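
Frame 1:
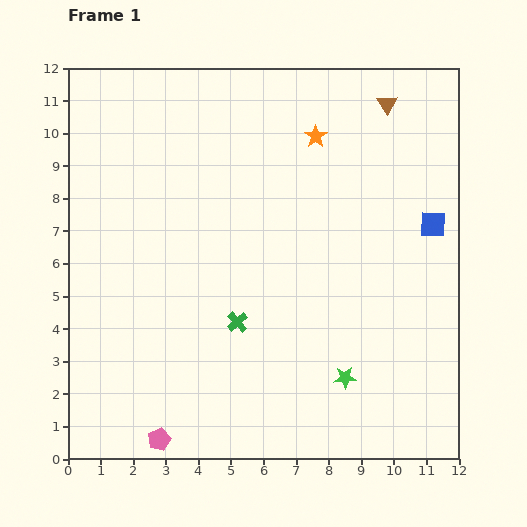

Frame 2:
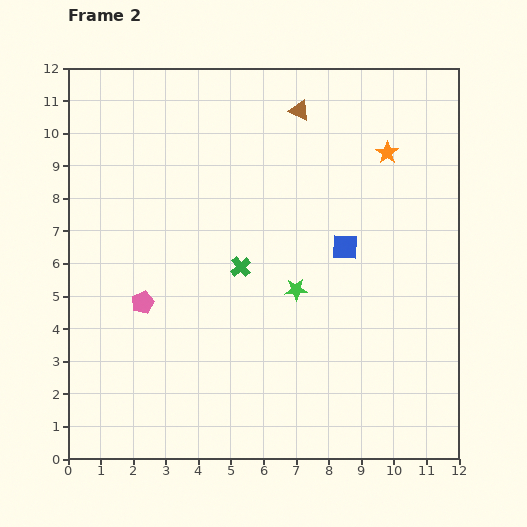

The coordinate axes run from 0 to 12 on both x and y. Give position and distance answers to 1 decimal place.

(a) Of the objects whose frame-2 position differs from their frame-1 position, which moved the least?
the green cross

(moved 1.7)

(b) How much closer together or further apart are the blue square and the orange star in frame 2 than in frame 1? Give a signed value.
-1.3

Distance in frame 1: 4.5. Distance in frame 2: 3.2.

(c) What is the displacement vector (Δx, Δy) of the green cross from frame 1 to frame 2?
(0.1, 1.7)

The green cross was at (5.2, 4.2) in frame 1 and (5.3, 5.9) in frame 2.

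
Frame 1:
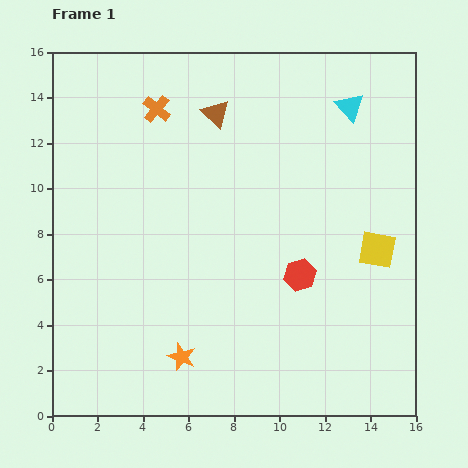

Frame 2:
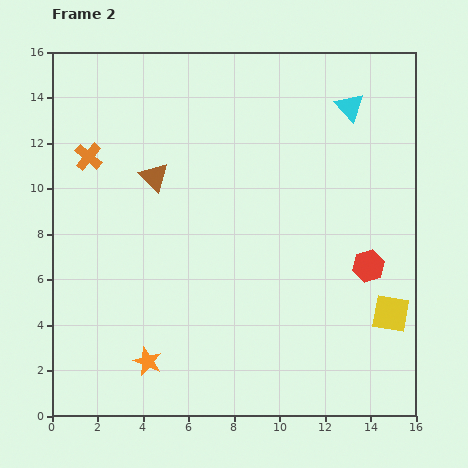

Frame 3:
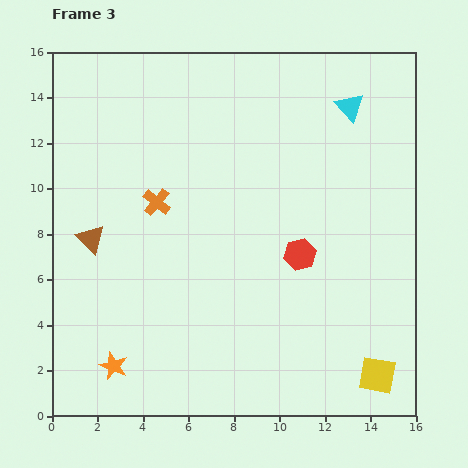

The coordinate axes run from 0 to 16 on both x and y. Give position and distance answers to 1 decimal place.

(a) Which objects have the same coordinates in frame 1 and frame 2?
the cyan triangle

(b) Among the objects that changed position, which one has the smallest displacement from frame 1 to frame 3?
the red hexagon

(moved 0.9)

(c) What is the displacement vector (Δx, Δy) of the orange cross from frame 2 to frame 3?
(3.0, -2.0)

The orange cross was at (1.6, 11.4) in frame 2 and (4.6, 9.4) in frame 3.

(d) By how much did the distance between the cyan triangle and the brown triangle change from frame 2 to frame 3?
+3.7

Distance in frame 2: 9.1. Distance in frame 3: 12.8.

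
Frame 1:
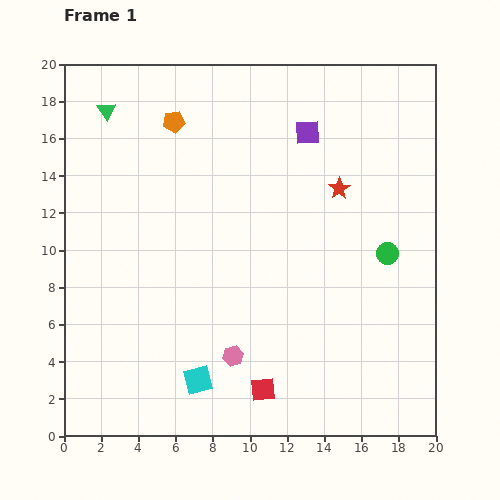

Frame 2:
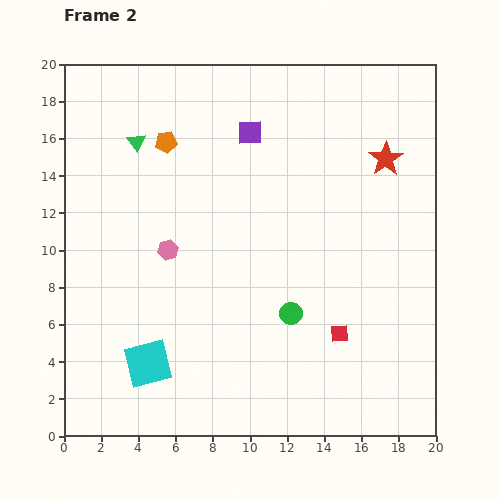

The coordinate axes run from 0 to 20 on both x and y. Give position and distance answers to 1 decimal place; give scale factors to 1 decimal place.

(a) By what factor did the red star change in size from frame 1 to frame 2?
1.6×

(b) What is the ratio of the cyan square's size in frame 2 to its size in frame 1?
1.7×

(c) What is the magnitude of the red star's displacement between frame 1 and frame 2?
3.0

The red star moved from (14.8, 13.3) to (17.3, 14.9), a distance of √(2.5² + 1.6²) ≈ 3.0.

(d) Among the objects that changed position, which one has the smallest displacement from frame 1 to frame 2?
the orange pentagon

(moved 1.2)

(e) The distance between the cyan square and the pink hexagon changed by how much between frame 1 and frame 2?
+3.9

Distance in frame 1: 2.3. Distance in frame 2: 6.2.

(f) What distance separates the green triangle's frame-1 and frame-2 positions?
2.3

The green triangle moved from (2.3, 17.5) to (3.9, 15.8), a distance of √(1.6² + 1.7²) ≈ 2.3.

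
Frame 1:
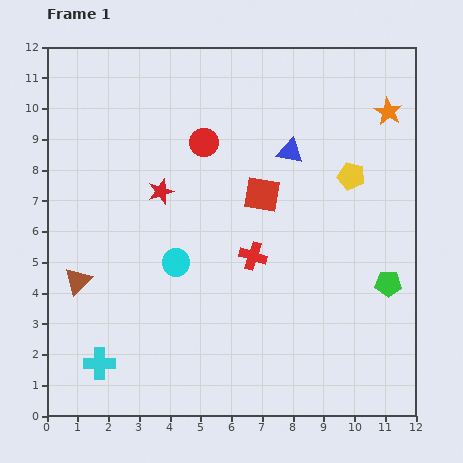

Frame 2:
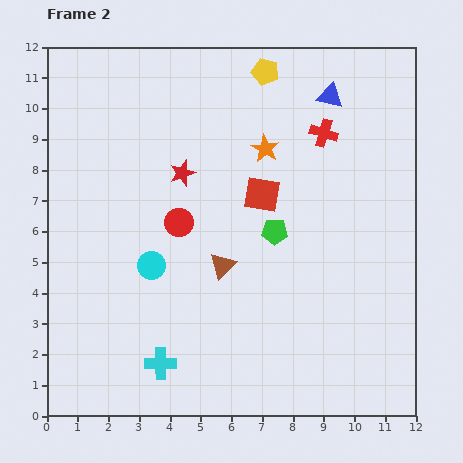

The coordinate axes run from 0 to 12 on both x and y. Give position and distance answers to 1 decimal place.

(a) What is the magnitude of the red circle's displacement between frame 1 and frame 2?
2.7

The red circle moved from (5.1, 8.9) to (4.3, 6.3), a distance of √(0.8² + 2.6²) ≈ 2.7.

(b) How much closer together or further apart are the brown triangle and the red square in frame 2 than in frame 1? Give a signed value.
-4.0

Distance in frame 1: 6.6. Distance in frame 2: 2.6.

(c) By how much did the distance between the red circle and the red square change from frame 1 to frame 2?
+0.3

Distance in frame 1: 2.5. Distance in frame 2: 2.8.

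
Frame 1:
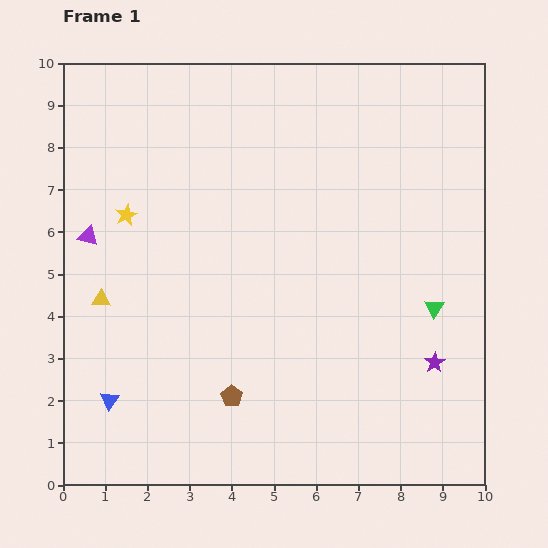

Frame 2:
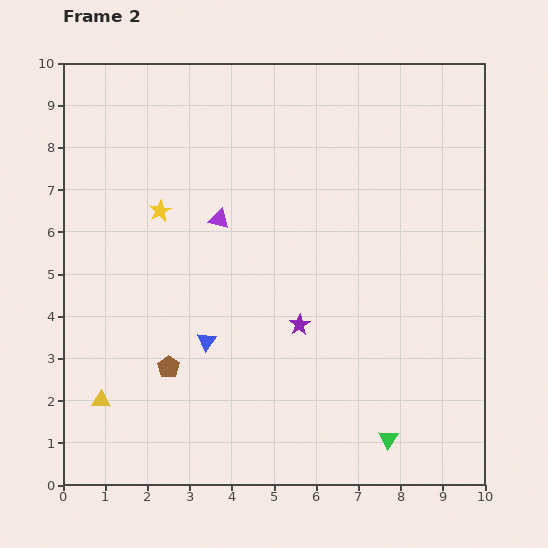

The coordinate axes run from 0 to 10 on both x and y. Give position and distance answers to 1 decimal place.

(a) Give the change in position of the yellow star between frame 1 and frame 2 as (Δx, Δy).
(0.8, 0.1)

The yellow star was at (1.5, 6.4) in frame 1 and (2.3, 6.5) in frame 2.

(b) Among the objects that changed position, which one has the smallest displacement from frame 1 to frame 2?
the yellow star

(moved 0.8)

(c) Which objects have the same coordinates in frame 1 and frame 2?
none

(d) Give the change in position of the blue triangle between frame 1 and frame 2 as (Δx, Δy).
(2.3, 1.4)

The blue triangle was at (1.1, 2.0) in frame 1 and (3.4, 3.4) in frame 2.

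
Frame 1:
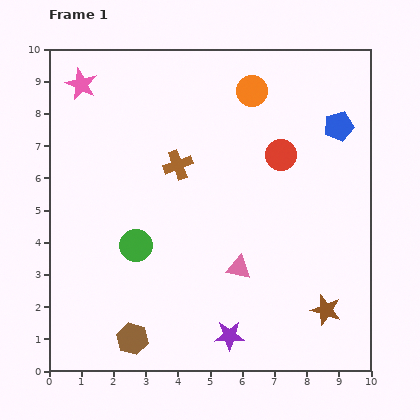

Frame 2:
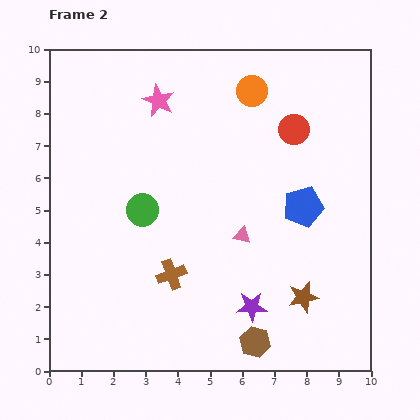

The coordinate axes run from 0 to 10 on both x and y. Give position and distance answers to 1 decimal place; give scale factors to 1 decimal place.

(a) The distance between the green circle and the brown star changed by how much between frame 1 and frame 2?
-0.5

Distance in frame 1: 6.2. Distance in frame 2: 5.7.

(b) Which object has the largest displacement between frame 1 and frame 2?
the brown hexagon

(moved 3.8; next 3.4)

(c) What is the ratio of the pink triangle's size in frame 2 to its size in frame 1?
0.7×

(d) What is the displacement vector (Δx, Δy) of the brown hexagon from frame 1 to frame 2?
(3.8, -0.1)

The brown hexagon was at (2.6, 1.0) in frame 1 and (6.4, 0.9) in frame 2.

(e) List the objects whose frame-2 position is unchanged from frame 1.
the orange circle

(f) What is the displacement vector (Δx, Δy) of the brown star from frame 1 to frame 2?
(-0.7, 0.4)

The brown star was at (8.6, 1.9) in frame 1 and (7.9, 2.3) in frame 2.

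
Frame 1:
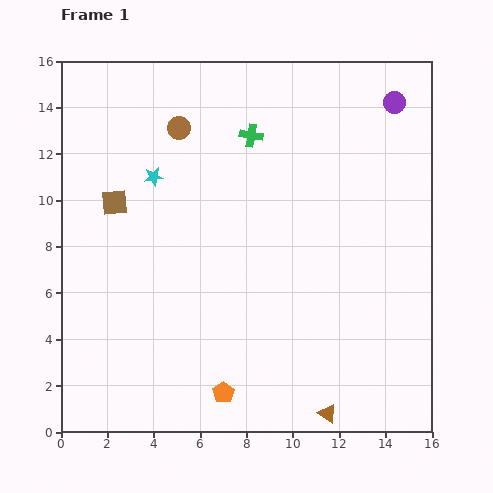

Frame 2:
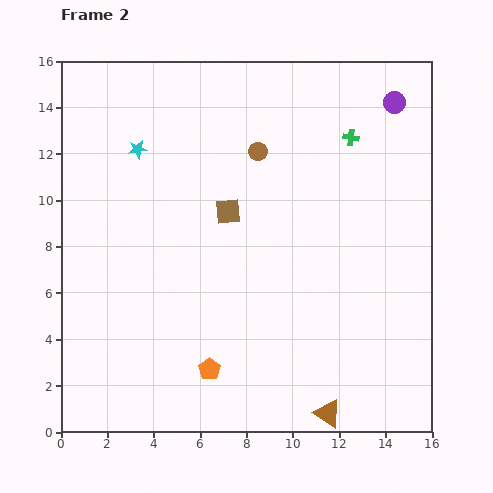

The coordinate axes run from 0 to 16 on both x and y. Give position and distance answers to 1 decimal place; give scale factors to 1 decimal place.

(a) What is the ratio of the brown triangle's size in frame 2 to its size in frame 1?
1.5×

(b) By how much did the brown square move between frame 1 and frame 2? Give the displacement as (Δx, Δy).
(4.9, -0.4)

The brown square was at (2.3, 9.9) in frame 1 and (7.2, 9.5) in frame 2.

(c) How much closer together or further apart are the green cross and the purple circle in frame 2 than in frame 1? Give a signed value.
-4.0

Distance in frame 1: 6.4. Distance in frame 2: 2.4.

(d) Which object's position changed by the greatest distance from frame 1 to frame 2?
the brown square

(moved 4.9; next 4.3)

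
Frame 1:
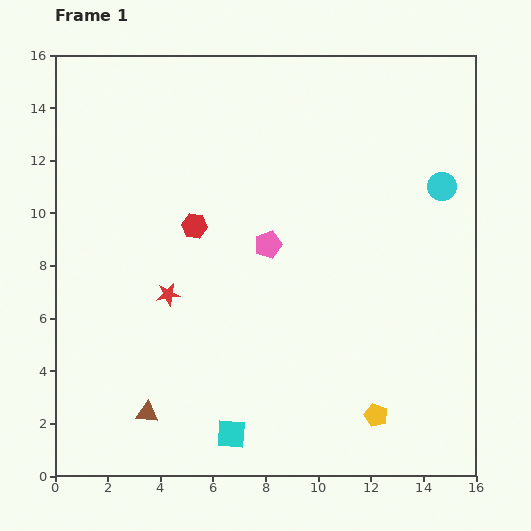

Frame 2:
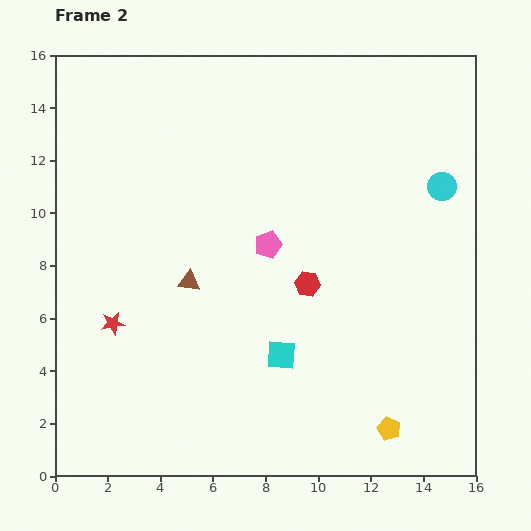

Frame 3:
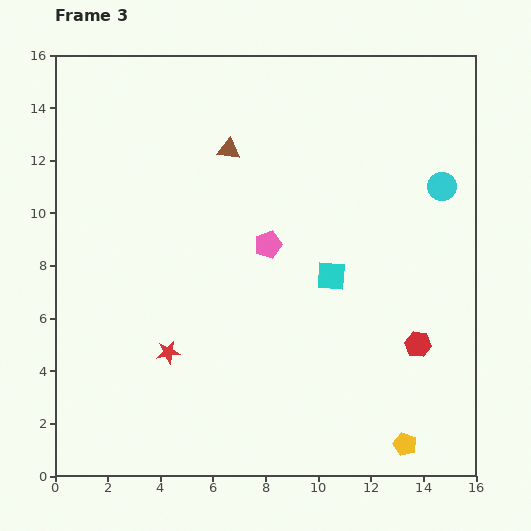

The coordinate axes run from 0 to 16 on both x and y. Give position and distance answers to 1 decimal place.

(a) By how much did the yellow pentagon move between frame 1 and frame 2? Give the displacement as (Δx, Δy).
(0.5, -0.5)

The yellow pentagon was at (12.2, 2.3) in frame 1 and (12.7, 1.8) in frame 2.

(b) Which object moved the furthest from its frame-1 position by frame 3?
the brown triangle

(moved 10.5; next 9.6)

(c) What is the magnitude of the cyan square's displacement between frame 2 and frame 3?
3.6

The cyan square moved from (8.6, 4.6) to (10.5, 7.6), a distance of √(1.9² + 3.0²) ≈ 3.6.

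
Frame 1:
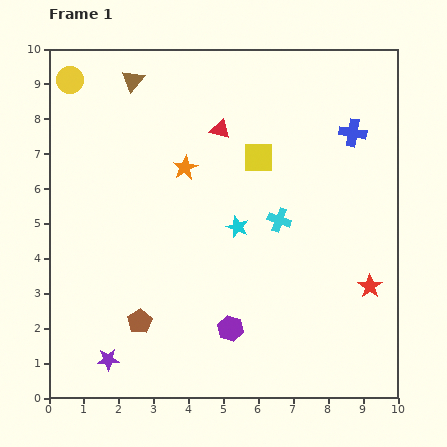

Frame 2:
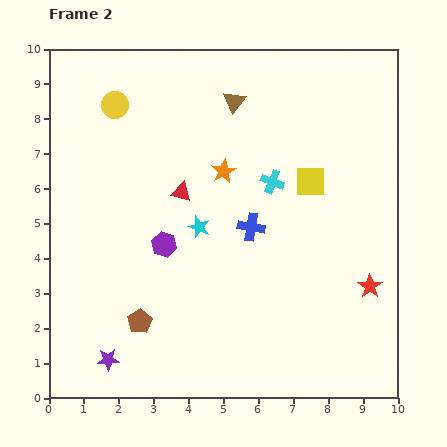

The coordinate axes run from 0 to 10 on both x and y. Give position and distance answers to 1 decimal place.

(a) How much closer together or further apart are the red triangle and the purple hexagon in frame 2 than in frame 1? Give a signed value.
-4.1

Distance in frame 1: 5.7. Distance in frame 2: 1.6.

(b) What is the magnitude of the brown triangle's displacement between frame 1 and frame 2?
3.0

The brown triangle moved from (2.4, 9.1) to (5.3, 8.5), a distance of √(2.9² + 0.6²) ≈ 3.0.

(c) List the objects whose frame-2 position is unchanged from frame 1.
the purple star, the brown pentagon, the red star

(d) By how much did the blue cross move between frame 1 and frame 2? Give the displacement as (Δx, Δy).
(-2.9, -2.7)

The blue cross was at (8.7, 7.6) in frame 1 and (5.8, 4.9) in frame 2.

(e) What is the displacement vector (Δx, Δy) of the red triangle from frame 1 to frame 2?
(-1.1, -1.8)

The red triangle was at (4.9, 7.7) in frame 1 and (3.8, 5.9) in frame 2.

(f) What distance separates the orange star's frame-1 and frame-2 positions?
1.1

The orange star moved from (3.9, 6.6) to (5.0, 6.5), a distance of √(1.1² + 0.1²) ≈ 1.1.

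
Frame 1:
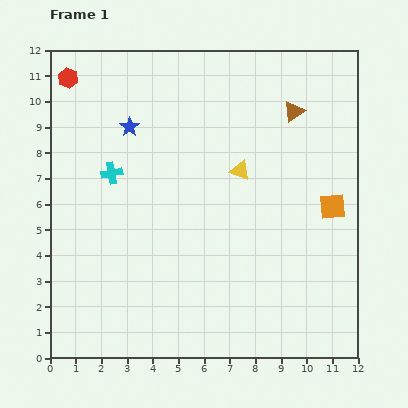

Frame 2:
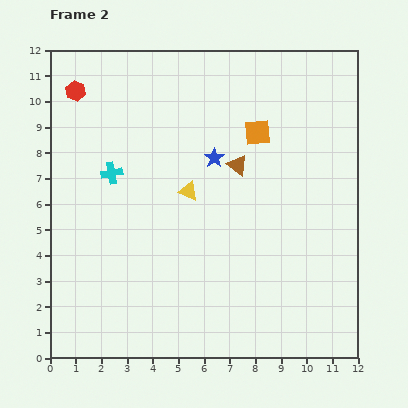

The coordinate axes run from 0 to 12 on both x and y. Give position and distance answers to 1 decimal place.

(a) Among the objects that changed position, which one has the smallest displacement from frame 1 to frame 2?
the red hexagon

(moved 0.6)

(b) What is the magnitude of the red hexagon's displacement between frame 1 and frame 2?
0.6

The red hexagon moved from (0.7, 10.9) to (1.0, 10.4), a distance of √(0.3² + 0.5²) ≈ 0.6.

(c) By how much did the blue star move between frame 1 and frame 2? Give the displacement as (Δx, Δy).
(3.3, -1.2)

The blue star was at (3.1, 9.0) in frame 1 and (6.4, 7.8) in frame 2.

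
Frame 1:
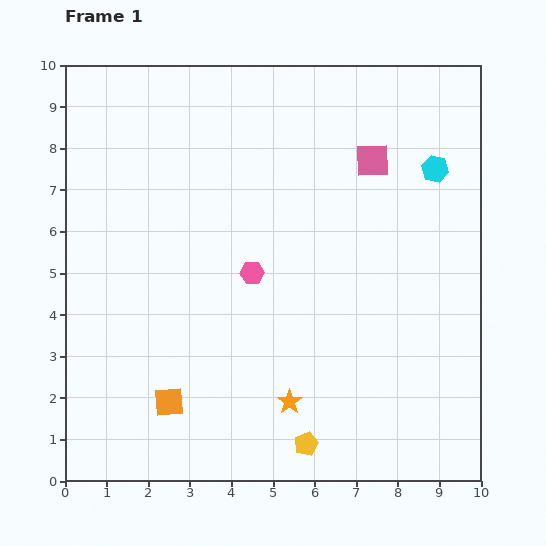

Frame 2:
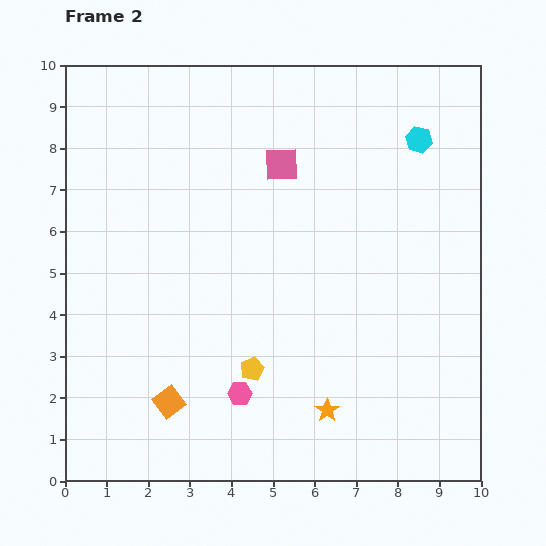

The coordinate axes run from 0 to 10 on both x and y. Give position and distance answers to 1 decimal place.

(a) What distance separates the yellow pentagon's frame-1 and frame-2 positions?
2.2

The yellow pentagon moved from (5.8, 0.9) to (4.5, 2.7), a distance of √(1.3² + 1.8²) ≈ 2.2.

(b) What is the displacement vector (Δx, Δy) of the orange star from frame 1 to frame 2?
(0.9, -0.2)

The orange star was at (5.4, 1.9) in frame 1 and (6.3, 1.7) in frame 2.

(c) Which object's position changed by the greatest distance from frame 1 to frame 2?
the pink hexagon

(moved 2.9; next 2.2)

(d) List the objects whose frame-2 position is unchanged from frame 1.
the orange square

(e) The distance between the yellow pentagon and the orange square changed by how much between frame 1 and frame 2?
-1.2

Distance in frame 1: 3.4. Distance in frame 2: 2.2.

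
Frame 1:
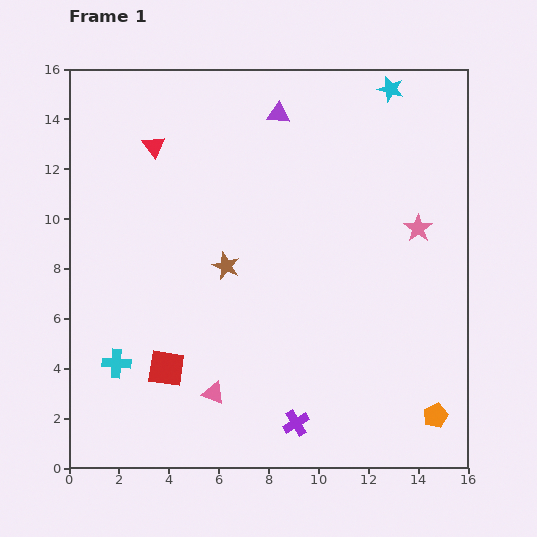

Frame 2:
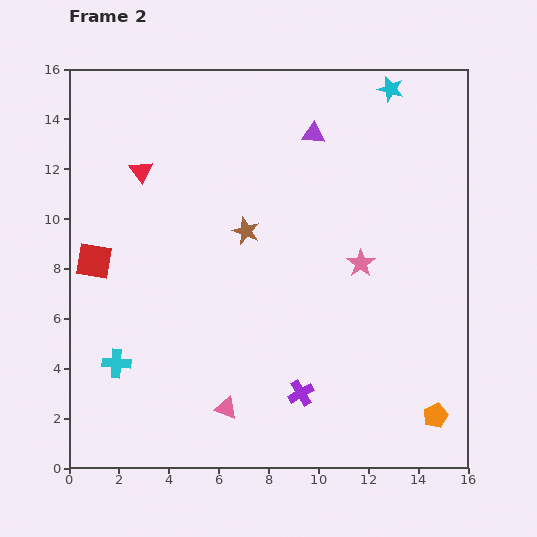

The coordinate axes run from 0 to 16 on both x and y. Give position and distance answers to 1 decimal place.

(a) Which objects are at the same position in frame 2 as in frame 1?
the cyan star, the cyan cross, the orange pentagon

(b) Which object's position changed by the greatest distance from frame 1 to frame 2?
the red square

(moved 5.2; next 2.7)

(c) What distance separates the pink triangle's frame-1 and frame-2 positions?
0.8

The pink triangle moved from (5.8, 3.0) to (6.3, 2.4), a distance of √(0.5² + 0.6²) ≈ 0.8.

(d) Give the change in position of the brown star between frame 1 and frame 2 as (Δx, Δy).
(0.8, 1.4)

The brown star was at (6.3, 8.1) in frame 1 and (7.1, 9.5) in frame 2.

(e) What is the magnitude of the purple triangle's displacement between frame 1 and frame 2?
1.6

The purple triangle moved from (8.4, 14.2) to (9.8, 13.4), a distance of √(1.4² + 0.8²) ≈ 1.6.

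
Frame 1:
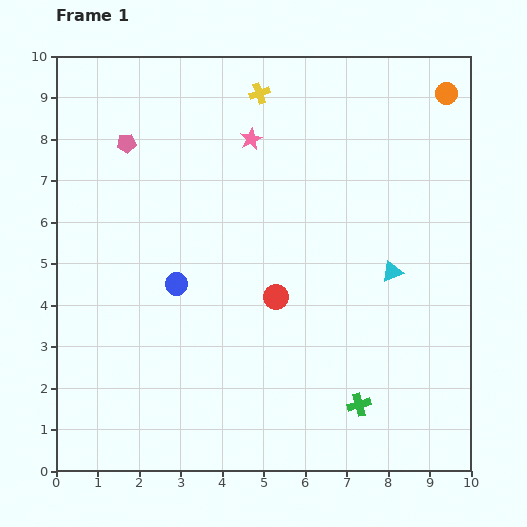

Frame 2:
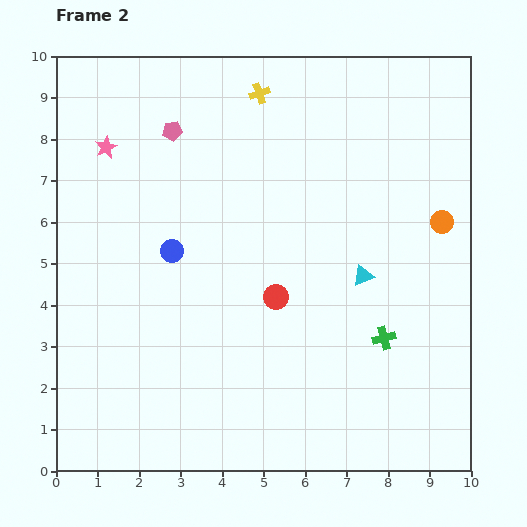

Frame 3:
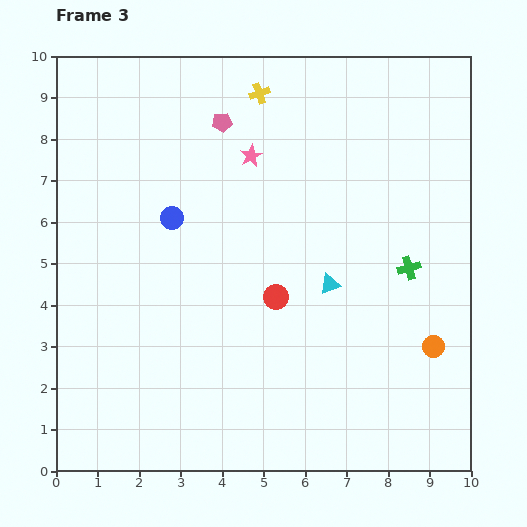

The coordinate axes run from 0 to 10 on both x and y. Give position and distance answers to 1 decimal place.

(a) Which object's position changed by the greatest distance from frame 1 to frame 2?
the pink star

(moved 3.5; next 3.1)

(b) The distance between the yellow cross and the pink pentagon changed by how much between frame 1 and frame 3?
-2.3

Distance in frame 1: 3.4. Distance in frame 3: 1.1.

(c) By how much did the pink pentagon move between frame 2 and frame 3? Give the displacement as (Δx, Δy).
(1.2, 0.2)

The pink pentagon was at (2.8, 8.2) in frame 2 and (4.0, 8.4) in frame 3.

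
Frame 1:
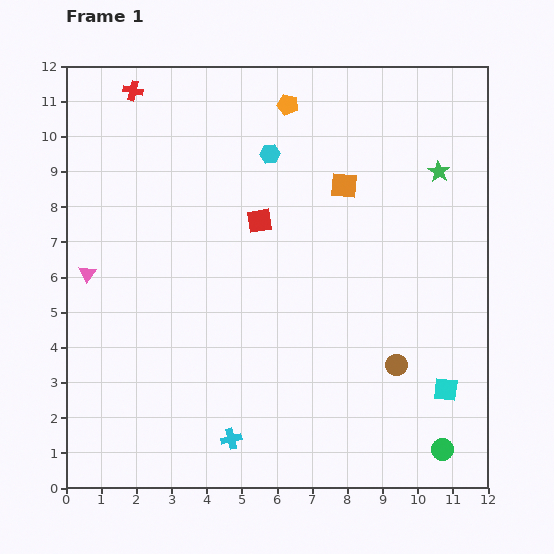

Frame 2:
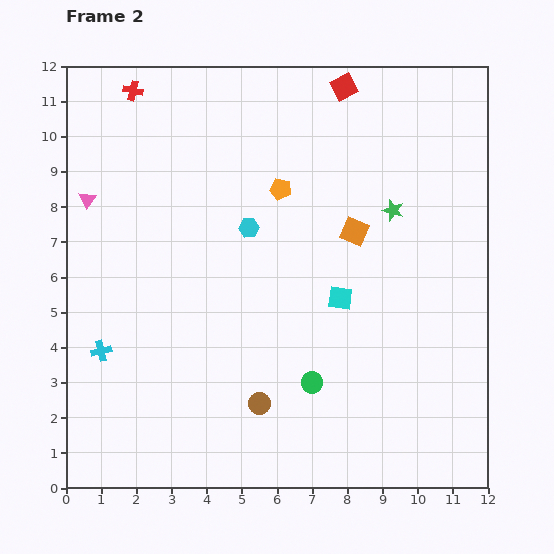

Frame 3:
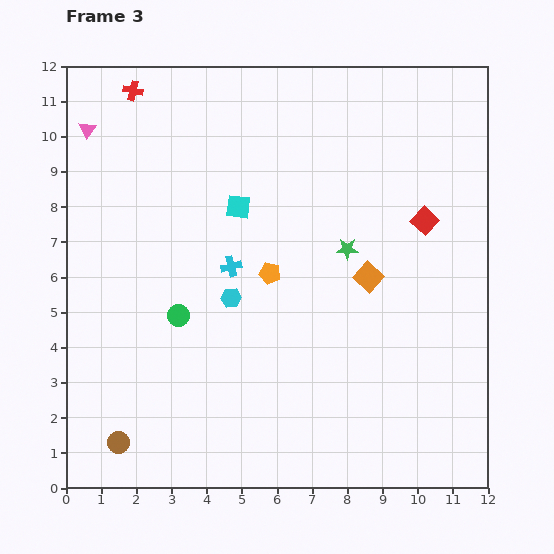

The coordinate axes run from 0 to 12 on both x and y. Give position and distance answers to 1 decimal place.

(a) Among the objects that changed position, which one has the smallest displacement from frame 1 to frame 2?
the orange square

(moved 1.3)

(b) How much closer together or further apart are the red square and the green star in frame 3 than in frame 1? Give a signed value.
-3.0

Distance in frame 1: 5.3. Distance in frame 3: 2.3.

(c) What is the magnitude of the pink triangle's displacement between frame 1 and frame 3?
4.1

The pink triangle moved from (0.6, 6.1) to (0.6, 10.2), a distance of √(0.0² + 4.1²) ≈ 4.1.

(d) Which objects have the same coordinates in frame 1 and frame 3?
the red cross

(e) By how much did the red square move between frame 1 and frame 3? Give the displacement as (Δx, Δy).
(4.7, 0.0)

The red square was at (5.5, 7.6) in frame 1 and (10.2, 7.6) in frame 3.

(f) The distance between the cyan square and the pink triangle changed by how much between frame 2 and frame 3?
-2.9

Distance in frame 2: 7.7. Distance in frame 3: 4.8.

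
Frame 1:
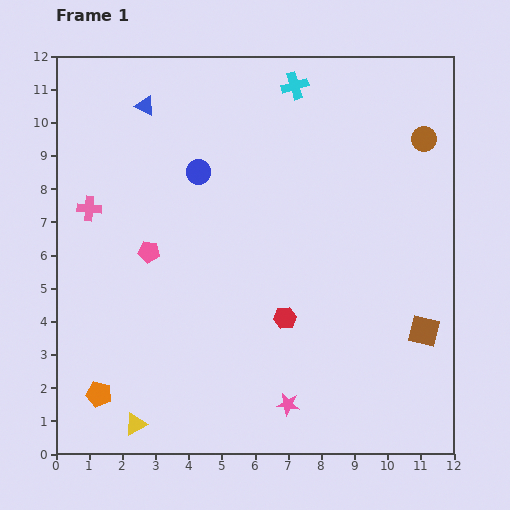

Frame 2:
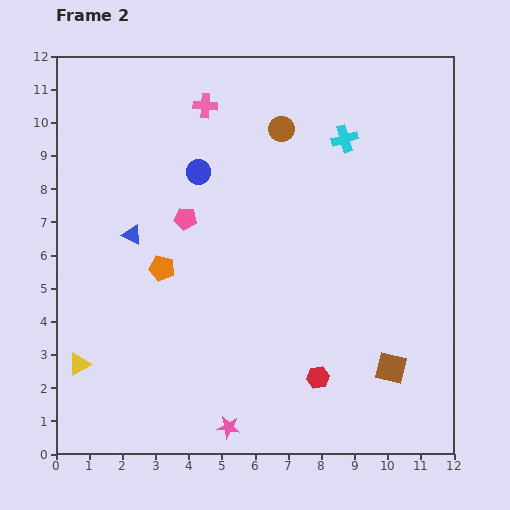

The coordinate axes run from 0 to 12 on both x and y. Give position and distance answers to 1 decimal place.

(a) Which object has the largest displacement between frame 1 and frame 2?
the pink cross

(moved 4.7; next 4.3)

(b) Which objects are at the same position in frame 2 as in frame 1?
the blue circle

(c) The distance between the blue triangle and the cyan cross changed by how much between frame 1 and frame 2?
+2.5

Distance in frame 1: 4.5. Distance in frame 2: 7.0.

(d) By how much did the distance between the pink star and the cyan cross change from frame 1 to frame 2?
-0.2

Distance in frame 1: 9.6. Distance in frame 2: 9.4.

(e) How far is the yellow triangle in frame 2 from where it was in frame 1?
2.5

The yellow triangle moved from (2.4, 0.9) to (0.7, 2.7), a distance of √(1.7² + 1.8²) ≈ 2.5.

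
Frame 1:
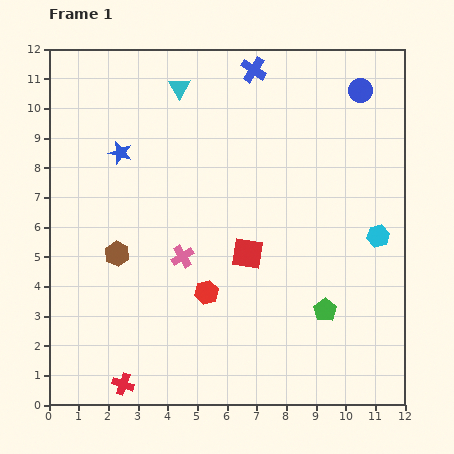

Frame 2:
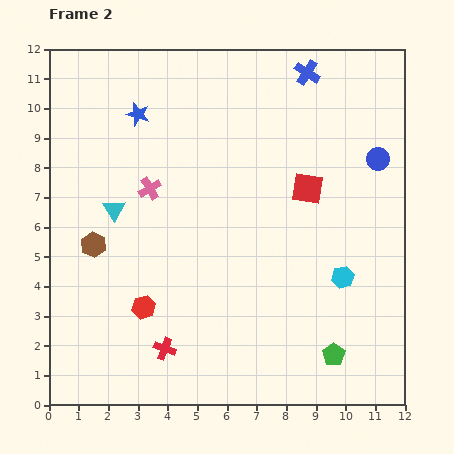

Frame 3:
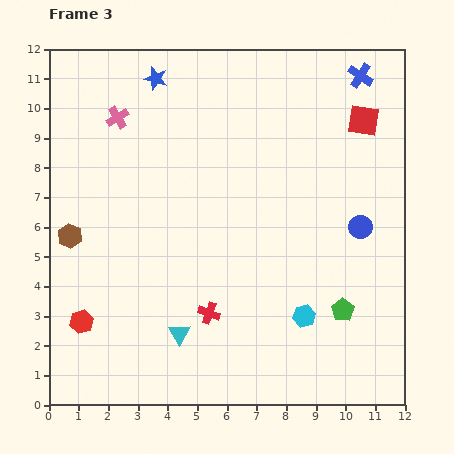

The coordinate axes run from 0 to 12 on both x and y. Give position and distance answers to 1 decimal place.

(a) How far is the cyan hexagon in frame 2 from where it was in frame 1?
1.8

The cyan hexagon moved from (11.1, 5.7) to (9.9, 4.3), a distance of √(1.2² + 1.4²) ≈ 1.8.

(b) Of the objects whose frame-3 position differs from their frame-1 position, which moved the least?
the green pentagon

(moved 0.6)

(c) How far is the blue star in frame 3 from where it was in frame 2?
1.3

The blue star moved from (3.0, 9.8) to (3.6, 11.0), a distance of √(0.6² + 1.2²) ≈ 1.3.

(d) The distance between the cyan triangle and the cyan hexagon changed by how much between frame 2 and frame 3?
-3.8

Distance in frame 2: 8.0. Distance in frame 3: 4.2.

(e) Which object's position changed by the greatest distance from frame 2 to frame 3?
the cyan triangle

(moved 4.7; next 3.0)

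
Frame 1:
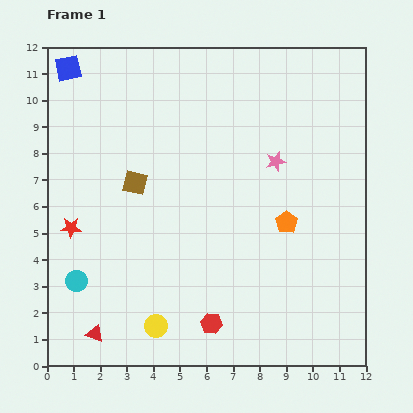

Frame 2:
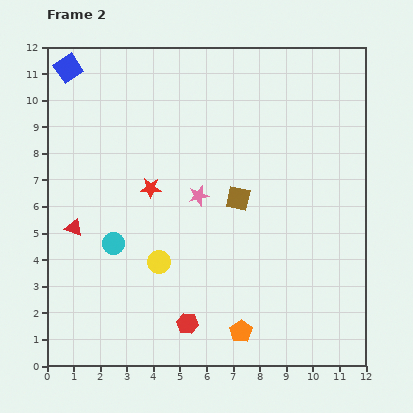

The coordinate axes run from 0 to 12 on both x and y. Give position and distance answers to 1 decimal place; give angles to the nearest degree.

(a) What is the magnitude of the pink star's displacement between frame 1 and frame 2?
3.2

The pink star moved from (8.6, 7.7) to (5.7, 6.4), a distance of √(2.9² + 1.3²) ≈ 3.2.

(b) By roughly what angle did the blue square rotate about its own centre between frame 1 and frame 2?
22° counter-clockwise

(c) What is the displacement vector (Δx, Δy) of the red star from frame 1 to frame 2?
(3.0, 1.5)

The red star was at (0.9, 5.2) in frame 1 and (3.9, 6.7) in frame 2.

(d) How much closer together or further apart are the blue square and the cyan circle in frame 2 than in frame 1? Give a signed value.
-1.2

Distance in frame 1: 8.0. Distance in frame 2: 6.8.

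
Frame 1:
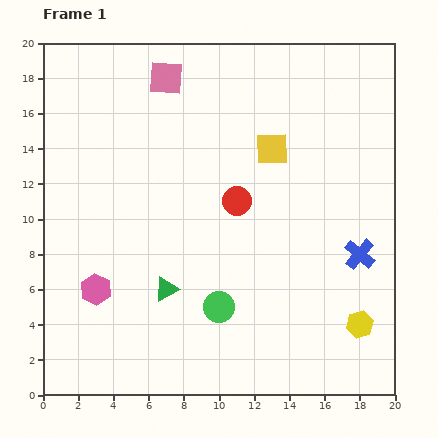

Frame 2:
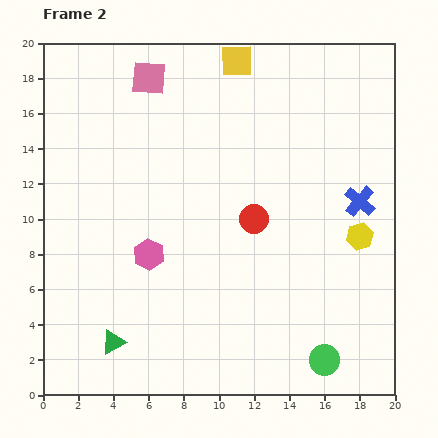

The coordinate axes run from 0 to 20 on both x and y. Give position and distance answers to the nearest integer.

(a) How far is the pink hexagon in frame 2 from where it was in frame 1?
4

The pink hexagon moved from (3, 6) to (6, 8), a distance of √(3² + 2²) ≈ 4.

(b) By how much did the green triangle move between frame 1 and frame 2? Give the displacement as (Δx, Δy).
(-3, -3)

The green triangle was at (7, 6) in frame 1 and (4, 3) in frame 2.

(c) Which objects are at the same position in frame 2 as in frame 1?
none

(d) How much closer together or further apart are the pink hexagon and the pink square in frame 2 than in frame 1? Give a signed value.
-3

Distance in frame 1: 13. Distance in frame 2: 10.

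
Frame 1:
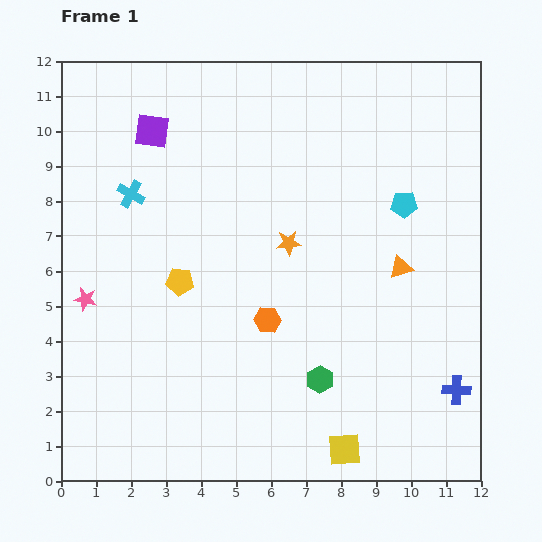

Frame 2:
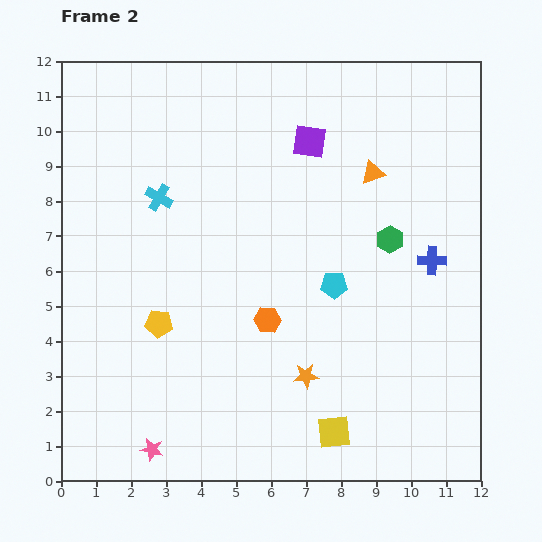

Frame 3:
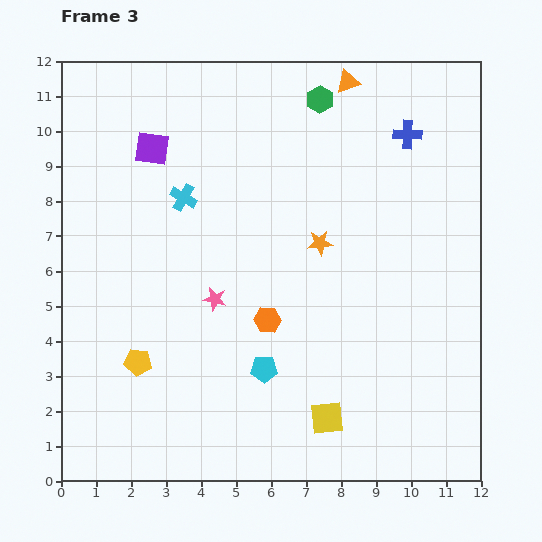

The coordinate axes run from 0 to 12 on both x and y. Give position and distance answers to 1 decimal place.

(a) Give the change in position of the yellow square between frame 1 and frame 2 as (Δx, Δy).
(-0.3, 0.5)

The yellow square was at (8.1, 0.9) in frame 1 and (7.8, 1.4) in frame 2.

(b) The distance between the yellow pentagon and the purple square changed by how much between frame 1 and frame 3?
+1.7

Distance in frame 1: 4.4. Distance in frame 3: 6.1.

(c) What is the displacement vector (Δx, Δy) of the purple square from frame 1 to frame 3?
(0.0, -0.5)

The purple square was at (2.6, 10.0) in frame 1 and (2.6, 9.5) in frame 3.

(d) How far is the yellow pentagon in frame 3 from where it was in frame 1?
2.6

The yellow pentagon moved from (3.4, 5.7) to (2.2, 3.4), a distance of √(1.2² + 2.3²) ≈ 2.6.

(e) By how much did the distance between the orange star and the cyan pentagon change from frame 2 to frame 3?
+1.2

Distance in frame 2: 2.7. Distance in frame 3: 3.9.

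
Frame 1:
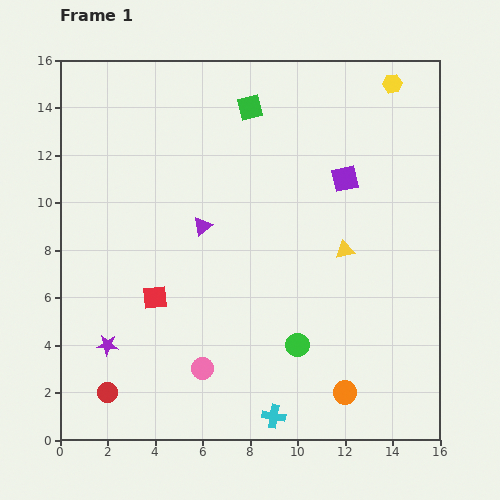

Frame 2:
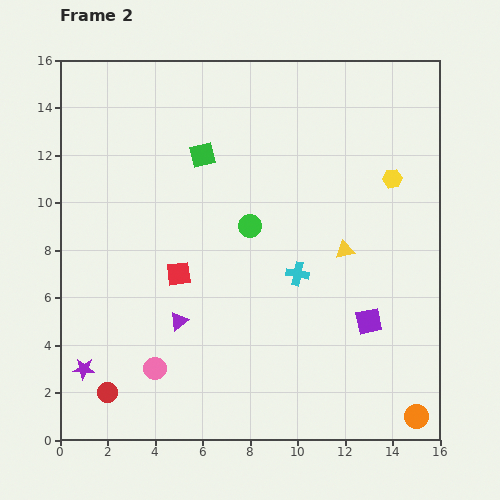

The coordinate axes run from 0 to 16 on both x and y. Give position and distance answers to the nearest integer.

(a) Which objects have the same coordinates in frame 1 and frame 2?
the red circle, the yellow triangle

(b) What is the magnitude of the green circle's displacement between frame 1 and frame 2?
5

The green circle moved from (10, 4) to (8, 9), a distance of √(2² + 5²) ≈ 5.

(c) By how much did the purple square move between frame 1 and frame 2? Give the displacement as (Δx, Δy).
(1, -6)

The purple square was at (12, 11) in frame 1 and (13, 5) in frame 2.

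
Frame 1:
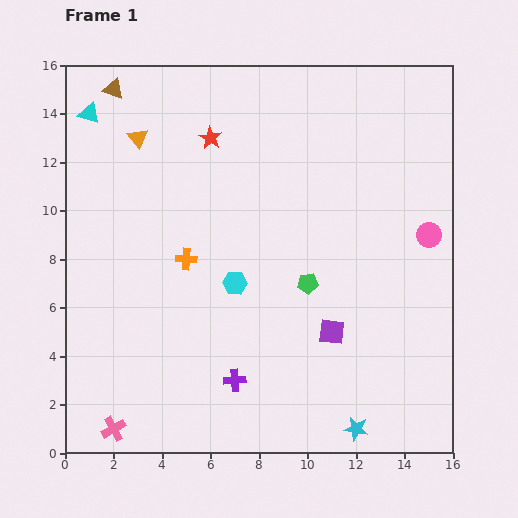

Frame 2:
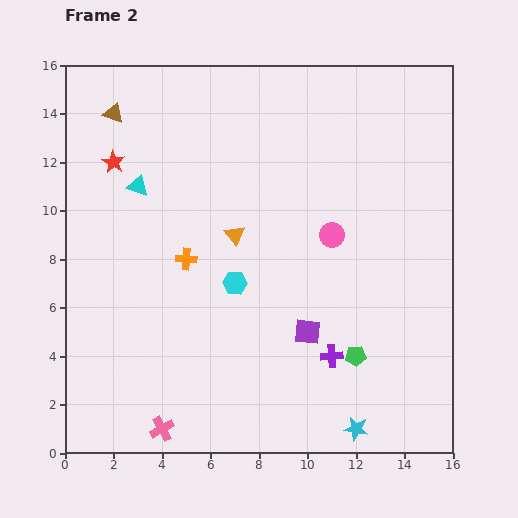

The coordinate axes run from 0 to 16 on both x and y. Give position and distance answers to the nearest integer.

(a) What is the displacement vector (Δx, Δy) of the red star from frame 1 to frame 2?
(-4, -1)

The red star was at (6, 13) in frame 1 and (2, 12) in frame 2.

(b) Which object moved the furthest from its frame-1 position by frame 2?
the orange triangle

(moved 6; next 4)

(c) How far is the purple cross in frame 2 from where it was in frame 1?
4

The purple cross moved from (7, 3) to (11, 4), a distance of √(4² + 1²) ≈ 4.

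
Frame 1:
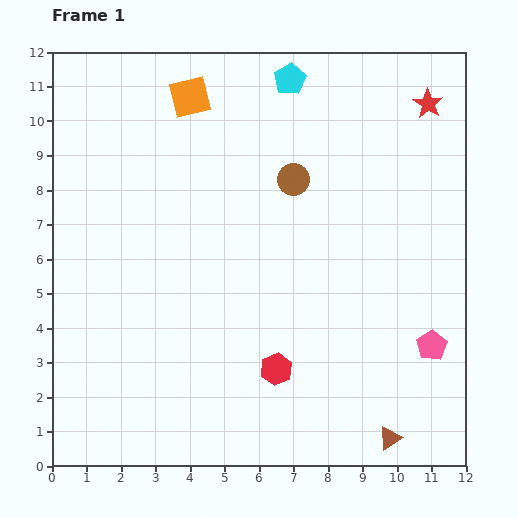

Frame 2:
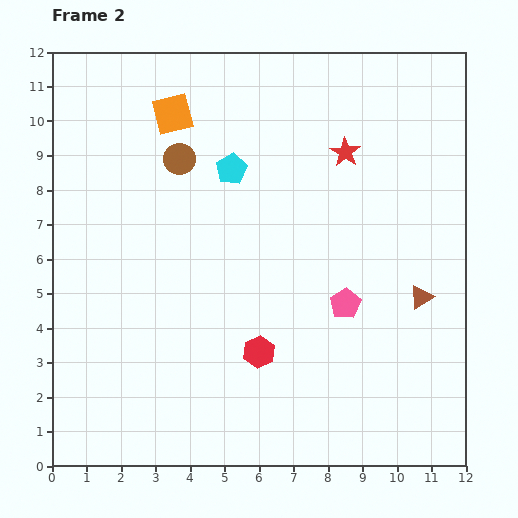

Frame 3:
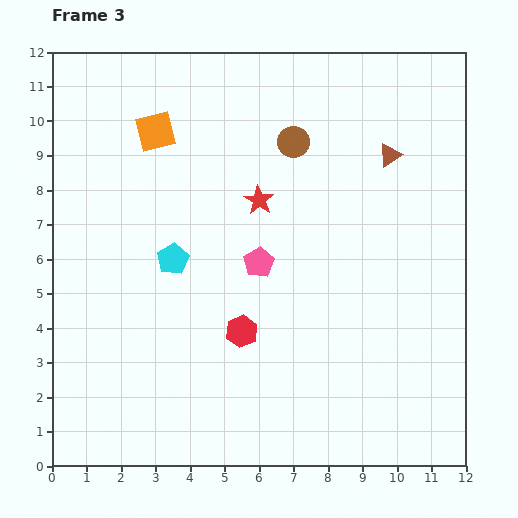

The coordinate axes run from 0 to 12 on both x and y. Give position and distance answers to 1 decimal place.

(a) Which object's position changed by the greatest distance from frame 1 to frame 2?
the brown triangle

(moved 4.2; next 3.4)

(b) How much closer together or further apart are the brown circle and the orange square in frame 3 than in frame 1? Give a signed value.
+0.2

Distance in frame 1: 3.8. Distance in frame 3: 4.0.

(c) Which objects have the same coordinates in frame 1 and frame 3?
none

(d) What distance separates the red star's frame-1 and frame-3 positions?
5.6

The red star moved from (10.9, 10.5) to (6.0, 7.7), a distance of √(4.9² + 2.8²) ≈ 5.6.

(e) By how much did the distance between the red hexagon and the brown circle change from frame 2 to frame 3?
-0.4

Distance in frame 2: 6.1. Distance in frame 3: 5.7.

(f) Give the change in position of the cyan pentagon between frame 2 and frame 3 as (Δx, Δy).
(-1.7, -2.6)

The cyan pentagon was at (5.2, 8.6) in frame 2 and (3.5, 6.0) in frame 3.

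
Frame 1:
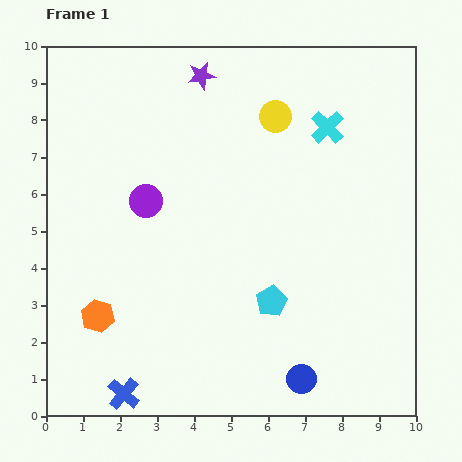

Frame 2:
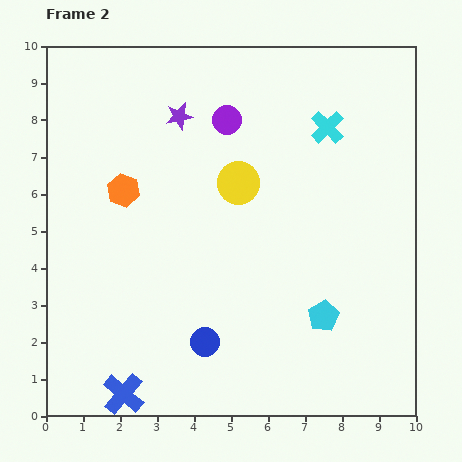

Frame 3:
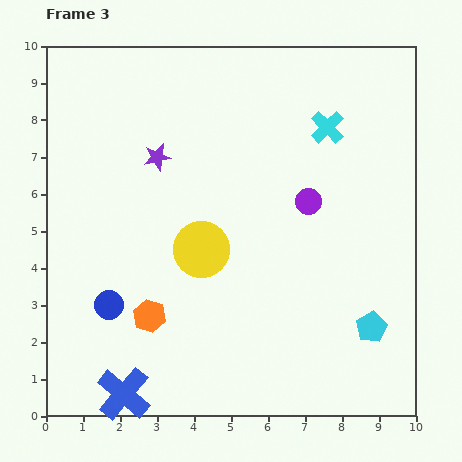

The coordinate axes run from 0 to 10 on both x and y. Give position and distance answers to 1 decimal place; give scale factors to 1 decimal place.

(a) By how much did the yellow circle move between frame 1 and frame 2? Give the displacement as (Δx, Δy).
(-1.0, -1.8)

The yellow circle was at (6.2, 8.1) in frame 1 and (5.2, 6.3) in frame 2.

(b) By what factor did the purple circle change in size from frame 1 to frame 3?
0.8×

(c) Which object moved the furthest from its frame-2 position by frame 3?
the orange hexagon

(moved 3.5; next 3.1)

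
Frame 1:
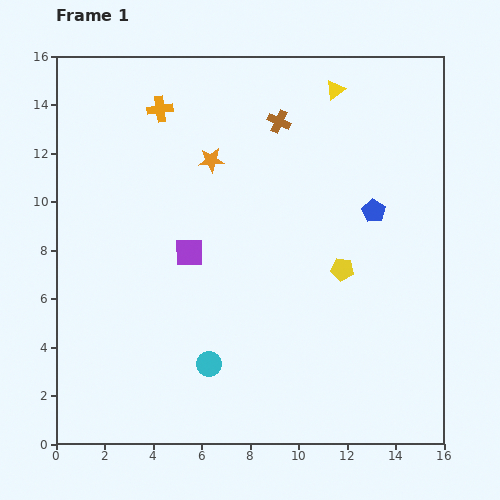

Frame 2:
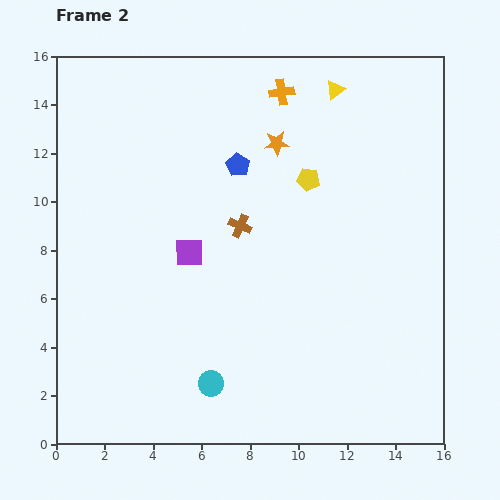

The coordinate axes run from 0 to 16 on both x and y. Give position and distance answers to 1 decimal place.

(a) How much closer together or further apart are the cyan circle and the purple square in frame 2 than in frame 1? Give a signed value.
+0.8

Distance in frame 1: 4.7. Distance in frame 2: 5.5.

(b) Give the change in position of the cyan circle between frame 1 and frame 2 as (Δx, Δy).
(0.1, -0.8)

The cyan circle was at (6.3, 3.3) in frame 1 and (6.4, 2.5) in frame 2.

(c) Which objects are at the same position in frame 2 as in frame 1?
the purple square, the yellow triangle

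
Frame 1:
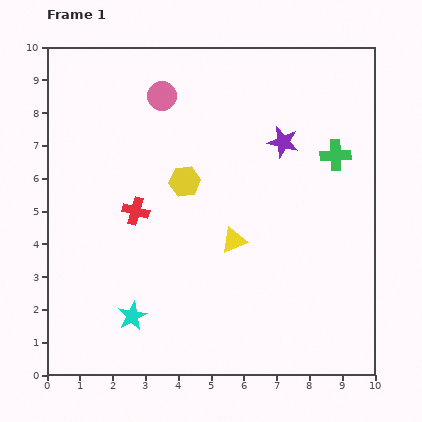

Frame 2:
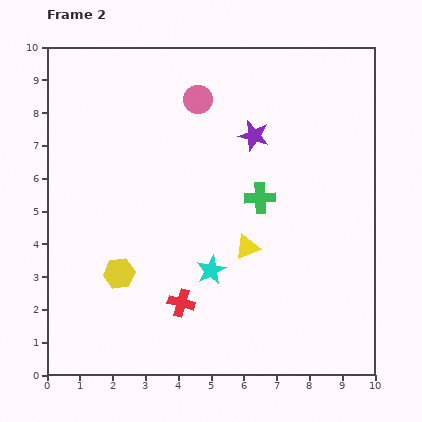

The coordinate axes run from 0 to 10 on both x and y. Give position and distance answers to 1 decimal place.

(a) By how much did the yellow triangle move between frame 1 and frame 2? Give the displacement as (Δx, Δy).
(0.4, -0.2)

The yellow triangle was at (5.7, 4.1) in frame 1 and (6.1, 3.9) in frame 2.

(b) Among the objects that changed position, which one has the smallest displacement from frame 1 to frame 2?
the yellow triangle

(moved 0.4)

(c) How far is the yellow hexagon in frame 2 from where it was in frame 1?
3.4

The yellow hexagon moved from (4.2, 5.9) to (2.2, 3.1), a distance of √(2.0² + 2.8²) ≈ 3.4.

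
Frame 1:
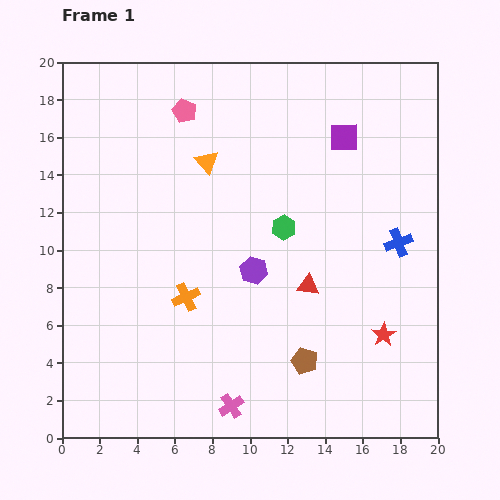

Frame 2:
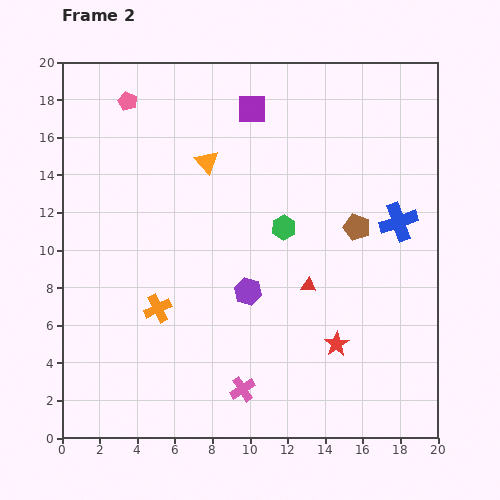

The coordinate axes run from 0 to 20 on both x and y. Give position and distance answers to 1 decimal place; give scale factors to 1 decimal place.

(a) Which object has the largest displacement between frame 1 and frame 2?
the brown pentagon

(moved 7.6; next 5.1)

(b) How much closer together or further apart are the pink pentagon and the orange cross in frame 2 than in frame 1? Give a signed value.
+1.2

Distance in frame 1: 9.9. Distance in frame 2: 11.1.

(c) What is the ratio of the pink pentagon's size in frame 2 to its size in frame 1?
0.8×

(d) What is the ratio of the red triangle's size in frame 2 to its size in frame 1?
0.7×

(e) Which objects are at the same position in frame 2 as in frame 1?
the orange triangle, the green hexagon, the red triangle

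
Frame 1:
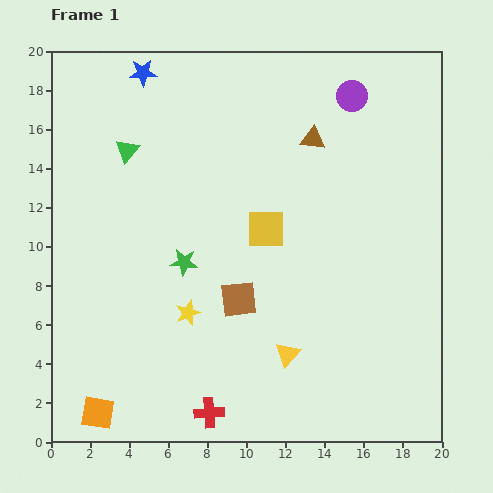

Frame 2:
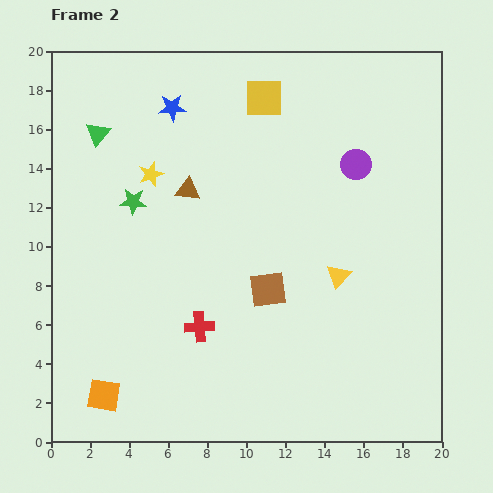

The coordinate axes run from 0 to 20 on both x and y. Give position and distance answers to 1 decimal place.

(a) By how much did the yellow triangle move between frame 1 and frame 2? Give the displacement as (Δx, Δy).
(2.6, 4.0)

The yellow triangle was at (12.1, 4.5) in frame 1 and (14.7, 8.5) in frame 2.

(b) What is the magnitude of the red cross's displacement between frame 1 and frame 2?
4.4

The red cross moved from (8.1, 1.5) to (7.6, 5.9), a distance of √(0.5² + 4.4²) ≈ 4.4.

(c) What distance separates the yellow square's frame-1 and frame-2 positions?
6.7

The yellow square moved from (11.0, 10.9) to (10.9, 17.6), a distance of √(0.1² + 6.7²) ≈ 6.7.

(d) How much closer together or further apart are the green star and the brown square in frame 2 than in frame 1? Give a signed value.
+4.8

Distance in frame 1: 3.4. Distance in frame 2: 8.2.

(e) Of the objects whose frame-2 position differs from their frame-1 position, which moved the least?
the orange square

(moved 0.9)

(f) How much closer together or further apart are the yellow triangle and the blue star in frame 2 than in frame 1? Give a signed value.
-4.1

Distance in frame 1: 16.2. Distance in frame 2: 12.1.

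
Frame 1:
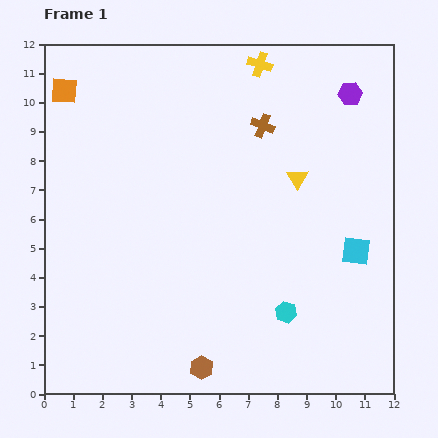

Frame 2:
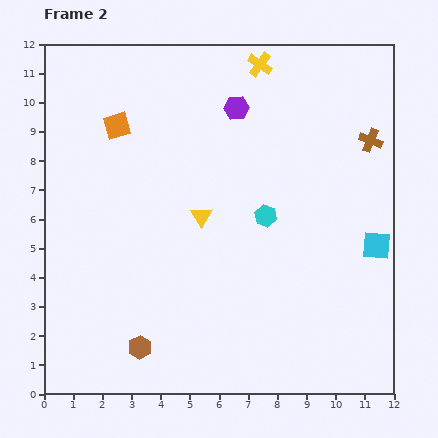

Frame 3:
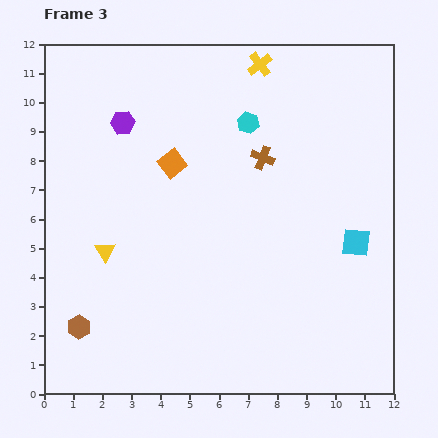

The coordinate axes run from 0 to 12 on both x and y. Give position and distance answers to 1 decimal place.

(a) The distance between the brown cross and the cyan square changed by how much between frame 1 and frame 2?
-1.8

Distance in frame 1: 5.4. Distance in frame 2: 3.6.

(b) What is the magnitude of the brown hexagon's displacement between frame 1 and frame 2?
2.2

The brown hexagon moved from (5.4, 0.9) to (3.3, 1.6), a distance of √(2.1² + 0.7²) ≈ 2.2.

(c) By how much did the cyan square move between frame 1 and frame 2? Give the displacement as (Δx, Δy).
(0.7, 0.2)

The cyan square was at (10.7, 4.9) in frame 1 and (11.4, 5.1) in frame 2.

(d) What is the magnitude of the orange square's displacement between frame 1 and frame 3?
4.5

The orange square moved from (0.7, 10.4) to (4.4, 7.9), a distance of √(3.7² + 2.5²) ≈ 4.5.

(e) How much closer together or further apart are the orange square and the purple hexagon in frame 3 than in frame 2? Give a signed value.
-1.9

Distance in frame 2: 4.1. Distance in frame 3: 2.2.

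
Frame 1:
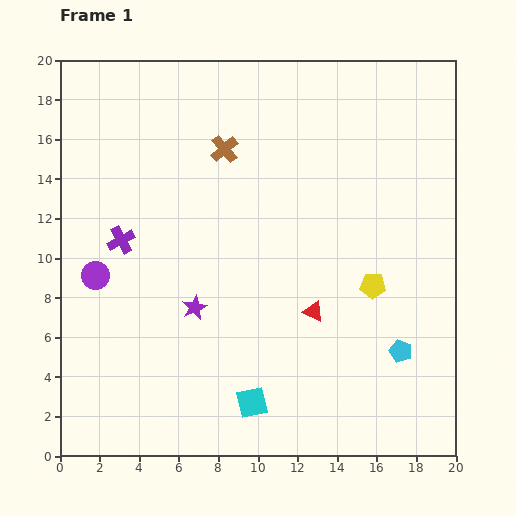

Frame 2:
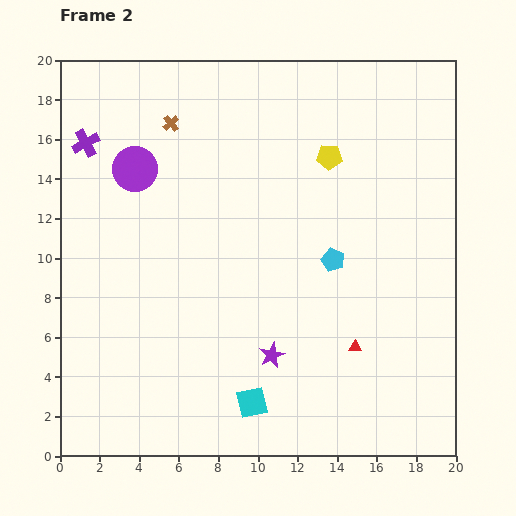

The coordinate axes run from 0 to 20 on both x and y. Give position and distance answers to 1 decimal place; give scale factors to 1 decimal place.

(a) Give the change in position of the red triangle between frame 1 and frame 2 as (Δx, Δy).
(2.1, -1.8)

The red triangle was at (12.8, 7.3) in frame 1 and (14.9, 5.5) in frame 2.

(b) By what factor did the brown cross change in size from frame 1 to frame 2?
0.6×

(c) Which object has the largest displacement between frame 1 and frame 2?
the yellow pentagon

(moved 6.9; next 5.8)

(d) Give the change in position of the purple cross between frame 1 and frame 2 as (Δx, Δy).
(-1.8, 4.9)

The purple cross was at (3.1, 10.9) in frame 1 and (1.3, 15.8) in frame 2.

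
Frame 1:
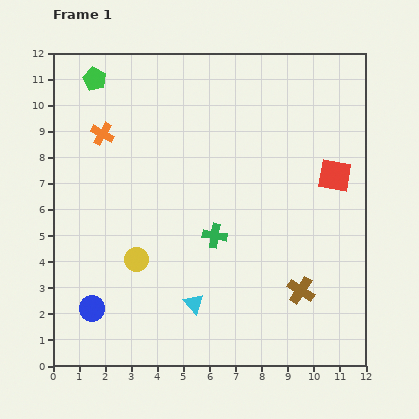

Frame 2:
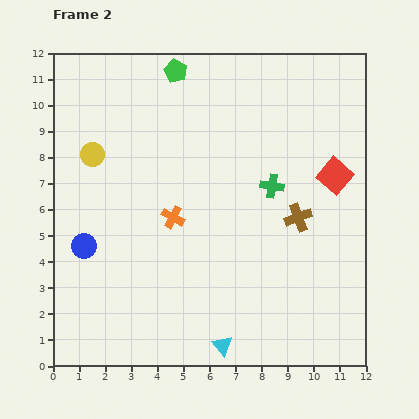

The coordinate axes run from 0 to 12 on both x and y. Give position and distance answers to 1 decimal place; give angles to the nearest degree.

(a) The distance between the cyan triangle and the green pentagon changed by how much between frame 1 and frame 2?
+1.3

Distance in frame 1: 9.4. Distance in frame 2: 10.7.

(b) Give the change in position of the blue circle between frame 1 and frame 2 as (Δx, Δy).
(-0.3, 2.4)

The blue circle was at (1.5, 2.2) in frame 1 and (1.2, 4.6) in frame 2.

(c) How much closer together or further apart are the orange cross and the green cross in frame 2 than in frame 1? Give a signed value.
-1.8

Distance in frame 1: 5.8. Distance in frame 2: 4.0.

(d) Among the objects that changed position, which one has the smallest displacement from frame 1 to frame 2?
the cyan triangle

(moved 1.9)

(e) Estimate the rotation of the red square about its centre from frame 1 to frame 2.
31° clockwise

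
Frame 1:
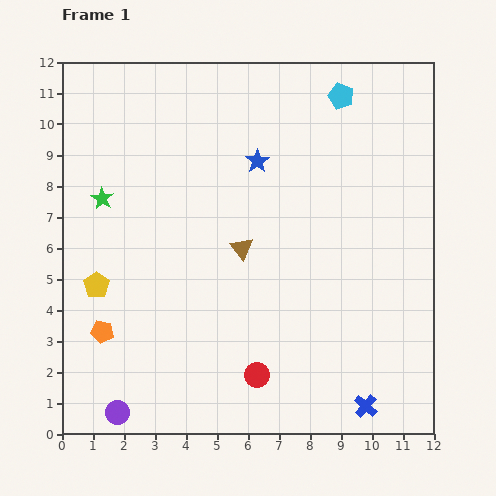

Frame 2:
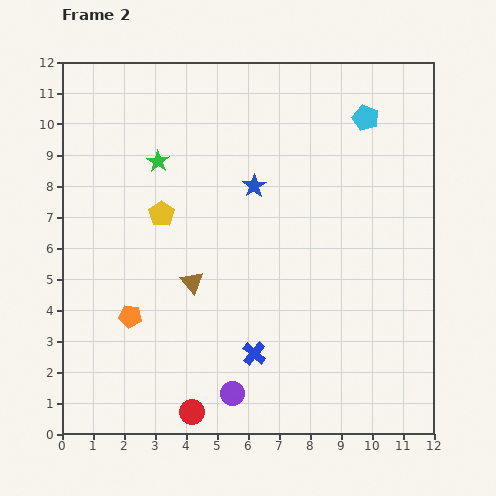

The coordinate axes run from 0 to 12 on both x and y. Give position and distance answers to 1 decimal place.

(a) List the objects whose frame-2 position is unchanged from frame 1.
none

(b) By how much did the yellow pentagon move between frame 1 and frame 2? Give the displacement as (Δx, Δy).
(2.1, 2.3)

The yellow pentagon was at (1.1, 4.8) in frame 1 and (3.2, 7.1) in frame 2.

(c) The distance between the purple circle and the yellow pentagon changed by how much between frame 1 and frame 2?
+2.0

Distance in frame 1: 4.2. Distance in frame 2: 6.2.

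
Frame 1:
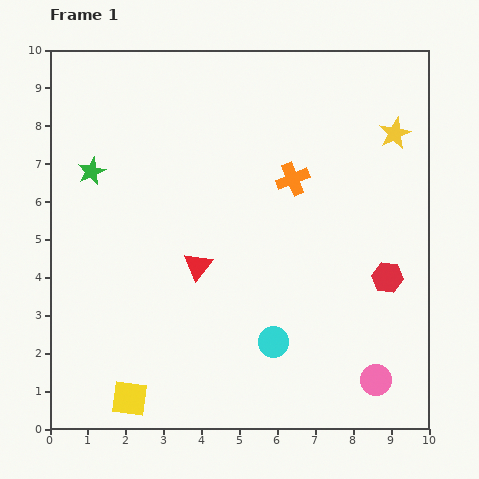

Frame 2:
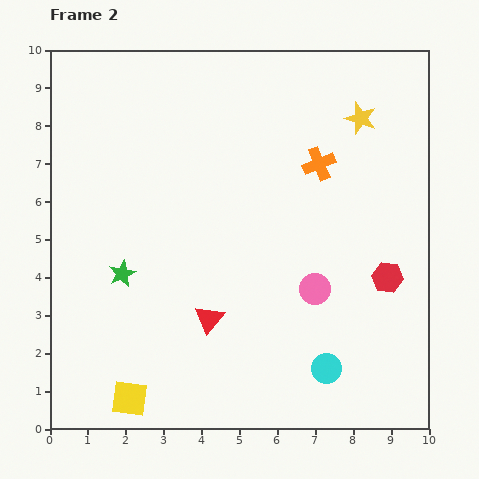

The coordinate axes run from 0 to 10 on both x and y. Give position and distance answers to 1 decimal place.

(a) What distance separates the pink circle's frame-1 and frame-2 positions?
2.9

The pink circle moved from (8.6, 1.3) to (7.0, 3.7), a distance of √(1.6² + 2.4²) ≈ 2.9.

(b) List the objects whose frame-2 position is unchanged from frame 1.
the yellow square, the red hexagon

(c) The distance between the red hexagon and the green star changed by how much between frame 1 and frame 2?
-1.3

Distance in frame 1: 8.3. Distance in frame 2: 7.0.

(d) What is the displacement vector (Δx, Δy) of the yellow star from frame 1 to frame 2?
(-0.9, 0.4)

The yellow star was at (9.1, 7.8) in frame 1 and (8.2, 8.2) in frame 2.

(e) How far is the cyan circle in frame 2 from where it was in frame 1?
1.6

The cyan circle moved from (5.9, 2.3) to (7.3, 1.6), a distance of √(1.4² + 0.7²) ≈ 1.6.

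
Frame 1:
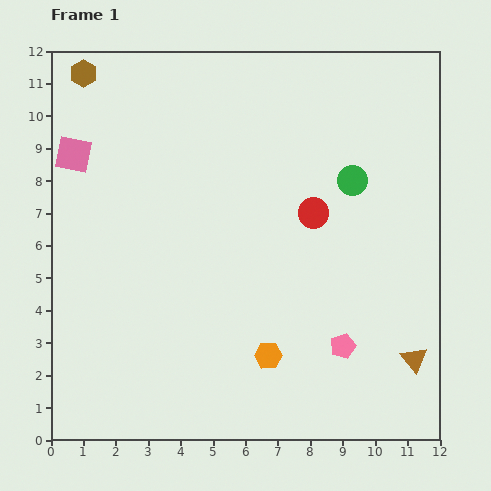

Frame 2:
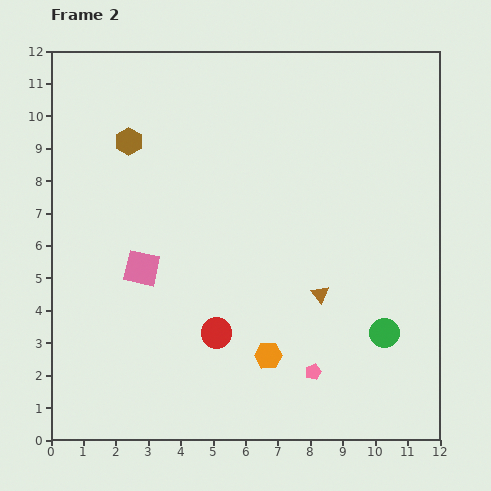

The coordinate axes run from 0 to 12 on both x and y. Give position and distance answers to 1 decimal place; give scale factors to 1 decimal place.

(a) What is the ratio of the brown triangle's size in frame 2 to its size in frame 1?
0.7×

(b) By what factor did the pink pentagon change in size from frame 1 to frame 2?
0.6×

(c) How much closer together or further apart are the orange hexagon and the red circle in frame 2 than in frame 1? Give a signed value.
-2.9

Distance in frame 1: 4.6. Distance in frame 2: 1.7.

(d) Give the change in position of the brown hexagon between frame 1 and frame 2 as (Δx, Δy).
(1.4, -2.1)

The brown hexagon was at (1.0, 11.3) in frame 1 and (2.4, 9.2) in frame 2.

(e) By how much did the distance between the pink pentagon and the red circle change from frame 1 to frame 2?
-1.0

Distance in frame 1: 4.2. Distance in frame 2: 3.2.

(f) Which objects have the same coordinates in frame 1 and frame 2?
the orange hexagon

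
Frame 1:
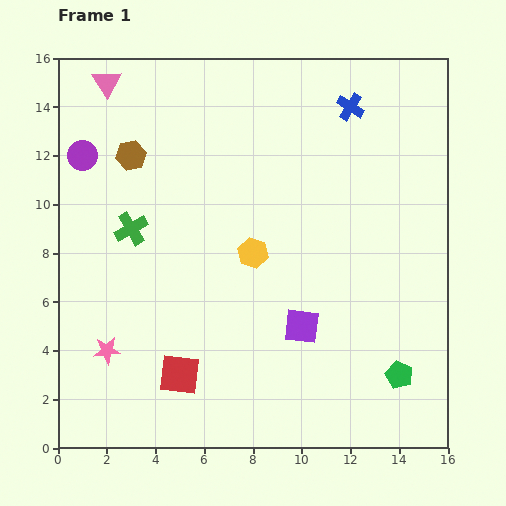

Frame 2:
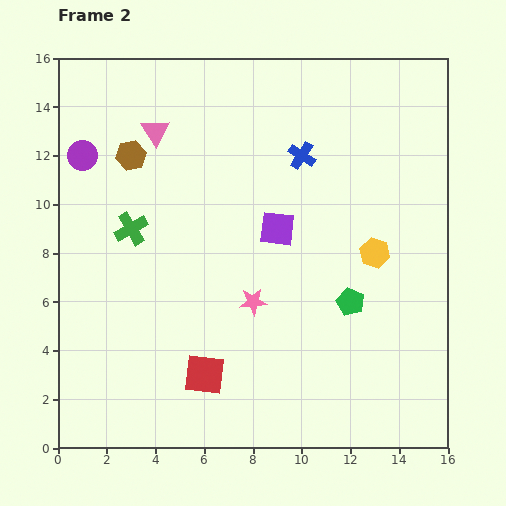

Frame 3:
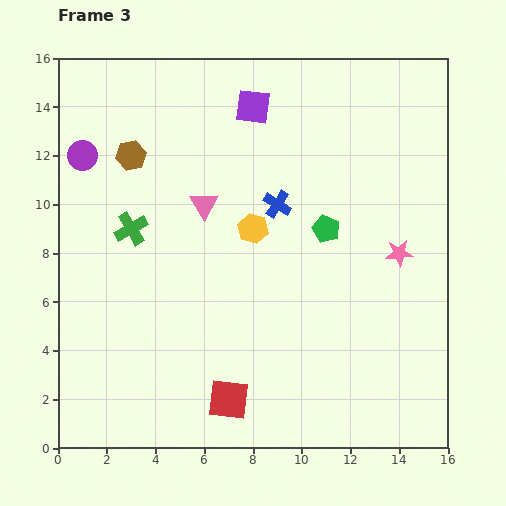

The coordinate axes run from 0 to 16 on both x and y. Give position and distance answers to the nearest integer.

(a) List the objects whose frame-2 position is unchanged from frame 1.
the purple circle, the brown hexagon, the green cross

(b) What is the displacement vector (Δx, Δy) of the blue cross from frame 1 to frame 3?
(-3, -4)

The blue cross was at (12, 14) in frame 1 and (9, 10) in frame 3.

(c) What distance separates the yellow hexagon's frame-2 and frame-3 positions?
5

The yellow hexagon moved from (13, 8) to (8, 9), a distance of √(5² + 1²) ≈ 5.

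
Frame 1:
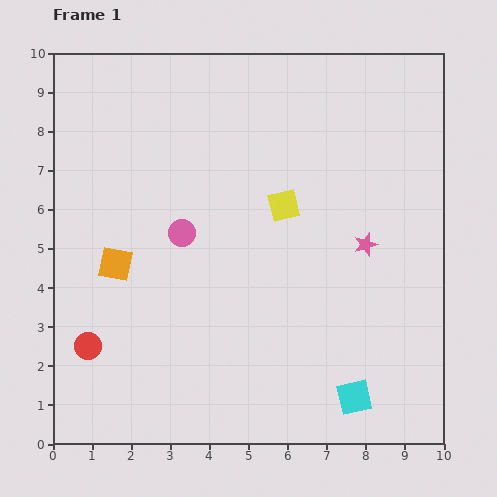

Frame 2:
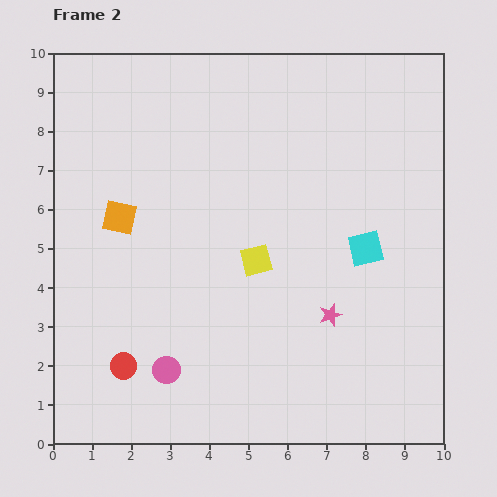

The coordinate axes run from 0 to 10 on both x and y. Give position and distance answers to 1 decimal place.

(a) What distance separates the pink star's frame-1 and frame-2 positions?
2.0

The pink star moved from (8.0, 5.1) to (7.1, 3.3), a distance of √(0.9² + 1.8²) ≈ 2.0.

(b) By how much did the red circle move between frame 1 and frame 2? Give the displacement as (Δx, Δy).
(0.9, -0.5)

The red circle was at (0.9, 2.5) in frame 1 and (1.8, 2.0) in frame 2.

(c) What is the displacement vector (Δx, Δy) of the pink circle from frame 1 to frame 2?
(-0.4, -3.5)

The pink circle was at (3.3, 5.4) in frame 1 and (2.9, 1.9) in frame 2.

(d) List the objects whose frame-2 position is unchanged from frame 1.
none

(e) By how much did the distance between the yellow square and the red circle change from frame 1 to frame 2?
-1.9

Distance in frame 1: 6.2. Distance in frame 2: 4.3.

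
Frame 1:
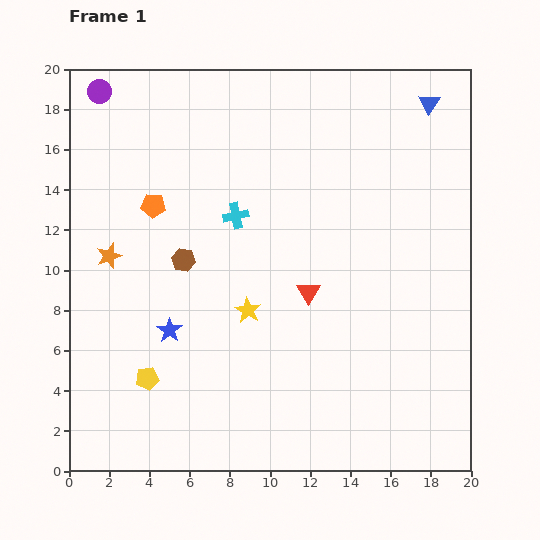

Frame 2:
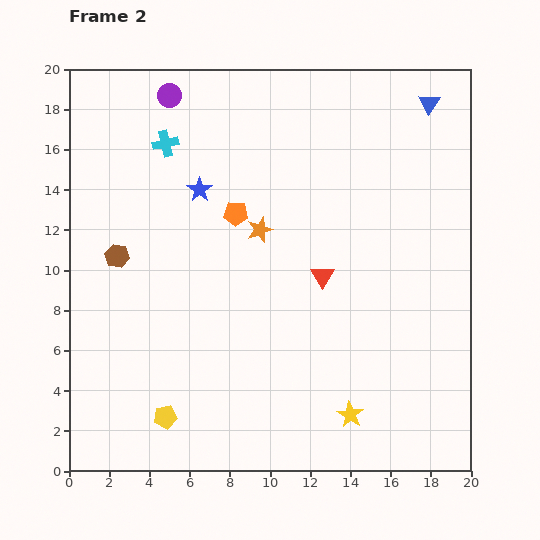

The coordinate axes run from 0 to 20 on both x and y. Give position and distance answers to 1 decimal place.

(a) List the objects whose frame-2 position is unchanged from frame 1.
the blue triangle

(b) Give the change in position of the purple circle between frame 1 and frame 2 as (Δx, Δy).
(3.5, -0.2)

The purple circle was at (1.5, 18.9) in frame 1 and (5.0, 18.7) in frame 2.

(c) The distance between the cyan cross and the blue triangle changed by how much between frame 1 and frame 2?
+2.2

Distance in frame 1: 11.1. Distance in frame 2: 13.3.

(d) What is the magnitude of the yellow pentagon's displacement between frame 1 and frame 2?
2.1

The yellow pentagon moved from (3.9, 4.6) to (4.8, 2.7), a distance of √(0.9² + 1.9²) ≈ 2.1.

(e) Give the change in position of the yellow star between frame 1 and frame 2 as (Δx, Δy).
(5.1, -5.2)

The yellow star was at (8.9, 8.0) in frame 1 and (14.0, 2.8) in frame 2.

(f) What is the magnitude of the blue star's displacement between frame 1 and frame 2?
7.2

The blue star moved from (5.0, 7.0) to (6.5, 14.0), a distance of √(1.5² + 7.0²) ≈ 7.2.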